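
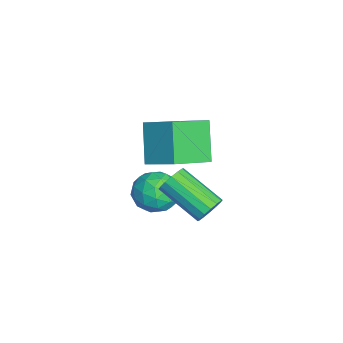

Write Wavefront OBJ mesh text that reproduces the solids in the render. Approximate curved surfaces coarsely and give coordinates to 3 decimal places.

v 0.043 -2.236 0.342
v 0.618 -1.797 0.952
v 1.242 -2.563 -0.552
v 1.817 -2.124 0.058
v 1.403 -2.939 0.301
v 0.661 -2.737 0.854
v 1.199 -1.623 -0.454
v 0.457 -1.421 0.099
v 1.332 -1.418 0.461
v 1.458 -2.232 0.927
v 0.402 -2.128 -0.527
v 0.528 -2.942 -0.061
v 0.225 -1.988 0.726
v 1.635 -2.372 -0.326
v 1.391 -2.851 -0.183
v 1.729 -2.593 0.176
v 0.251 -2.541 0.668
v 0.589 -2.283 1.026
v 1.05 -2.954 0.643
v 1.271 -2.077 -0.626
v 1.609 -1.819 -0.268
v 0.131 -1.767 0.224
v 0.469 -1.509 0.583
v 0.81 -1.406 -0.243
v 0.983 -1.507 0.795
v 1.688 -1.699 0.27
v 1.324 -1.405 -0.031
v 0.889 -1.286 0.294
v 1.057 -1.985 1.07
v 1.762 -2.178 0.544
v 1.518 -2.657 0.687
v 1.083 -2.538 1.011
v 1.477 -1.763 0.78
v 0.098 -2.182 -0.144
v 0.803 -2.375 -0.67
v 0.777 -1.822 -0.611
v 0.342 -1.703 -0.287
v 0.172 -2.661 0.13
v 0.877 -2.853 -0.395
v 0.971 -3.074 0.106
v 0.536 -2.955 0.431
v 0.383 -2.597 -0.38
v 1.475 -2.607 4.533
v 2.264 -1.626 5.189
v 0.473 -1.286 3.759
v 1.262 -0.304 4.416
v 2.558 -2.576 3.184
v 3.347 -1.594 3.841
v 1.556 -1.254 2.411
v 2.345 -0.273 3.067
v 2.696 -0.318 0.676
v 3.018 -0.765 0.392
v 1.966 -2.089 1.28
v 1.644 -1.642 1.564
v 3.178 -0.709 0.664
v 2.125 -2.032 1.553
v 3.208 -0.547 0.94
v 2.156 -1.871 1.829
v 3.101 -0.325 1.145
v 2.049 -1.648 2.034
v 2.885 -0.1 1.224
v 1.833 -1.424 2.113
v 2.619 0.066 1.157
v 1.567 -1.258 2.045
v 2.374 0.129 0.96
v 1.322 -1.195 1.848
v 2.215 0.072 0.687
v 1.162 -1.251 1.576
v 2.184 -0.089 0.411
v 1.132 -1.413 1.3
v 2.291 -0.312 0.206
v 1.239 -1.635 1.095
v 2.507 -0.536 0.127
v 1.455 -1.86 1.016
v 2.773 -0.702 0.195
v 1.721 -2.026 1.083
f 1 38 17
f 38 12 41
f 17 41 6
f 38 41 17
f 1 17 13
f 17 6 18
f 13 18 2
f 17 18 13
f 1 13 22
f 13 2 23
f 22 23 8
f 13 23 22
f 1 22 34
f 22 8 37
f 34 37 11
f 22 37 34
f 1 34 38
f 34 11 42
f 38 42 12
f 34 42 38
f 2 18 29
f 18 6 32
f 29 32 10
f 18 32 29
f 6 41 19
f 41 12 40
f 19 40 5
f 41 40 19
f 12 42 39
f 42 11 35
f 39 35 3
f 42 35 39
f 11 37 36
f 37 8 24
f 36 24 7
f 37 24 36
f 8 23 28
f 23 2 25
f 28 25 9
f 23 25 28
f 4 30 16
f 30 10 31
f 16 31 5
f 30 31 16
f 4 16 14
f 16 5 15
f 14 15 3
f 16 15 14
f 4 14 21
f 14 3 20
f 21 20 7
f 14 20 21
f 4 21 26
f 21 7 27
f 26 27 9
f 21 27 26
f 4 26 30
f 26 9 33
f 30 33 10
f 26 33 30
f 5 31 19
f 31 10 32
f 19 32 6
f 31 32 19
f 3 15 39
f 15 5 40
f 39 40 12
f 15 40 39
f 7 20 36
f 20 3 35
f 36 35 11
f 20 35 36
f 9 27 28
f 27 7 24
f 28 24 8
f 27 24 28
f 10 33 29
f 33 9 25
f 29 25 2
f 33 25 29
f 44 46 43
f 47 44 43
f 43 46 45
f 45 47 43
f 44 50 46
f 48 44 47
f 48 50 44
f 46 50 45
f 49 47 45
f 45 50 49
f 49 48 47
f 50 48 49
f 52 51 55
f 52 55 53
f 53 55 56
f 53 56 54
f 55 51 57
f 55 57 56
f 56 57 58
f 56 58 54
f 57 51 59
f 57 59 58
f 58 59 60
f 58 60 54
f 59 51 61
f 59 61 60
f 60 61 62
f 60 62 54
f 61 51 63
f 61 63 62
f 62 63 64
f 62 64 54
f 63 51 65
f 63 65 64
f 64 65 66
f 64 66 54
f 65 51 67
f 65 67 66
f 66 67 68
f 66 68 54
f 67 51 69
f 67 69 68
f 68 69 70
f 68 70 54
f 69 51 71
f 69 71 70
f 70 71 72
f 70 72 54
f 71 51 73
f 71 73 72
f 72 73 74
f 72 74 54
f 73 51 75
f 73 75 74
f 74 75 76
f 74 76 54
f 75 51 52
f 75 52 76
f 76 52 53
f 76 53 54



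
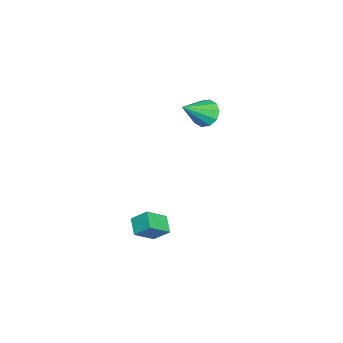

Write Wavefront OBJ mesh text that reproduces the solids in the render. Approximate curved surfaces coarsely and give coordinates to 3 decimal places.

v 2.082 0.779 -0.842
v 1.287 0.508 -0.444
v 2.152 1.515 -0.199
v 1.357 1.244 0.198
v 2.743 0.016 -0.038
v 1.948 -0.255 0.359
v 2.813 0.752 0.604
v 2.018 0.481 1.002
v -4.1 2.279 3.138
v -3.576 2.87 3.148
v -3.04 1.321 4.282
v -3.896 2.946 3.508
v -4.295 2.767 3.727
v -4.618 2.402 3.721
v -4.744 1.989 3.492
v -4.623 1.687 3.127
v -4.303 1.611 2.767
v -3.904 1.79 2.548
v -3.581 2.156 2.555
v -3.455 2.568 2.784
f 2 4 1
f 5 2 1
f 1 4 3
f 3 5 1
f 2 8 4
f 6 2 5
f 6 8 2
f 4 8 3
f 7 5 3
f 3 8 7
f 7 6 5
f 8 6 7
f 10 9 12
f 10 12 11
f 12 9 13
f 12 13 11
f 13 9 14
f 13 14 11
f 14 9 15
f 14 15 11
f 15 9 16
f 15 16 11
f 16 9 17
f 16 17 11
f 17 9 18
f 17 18 11
f 18 9 19
f 18 19 11
f 19 9 20
f 19 20 11
f 20 9 10
f 20 10 11



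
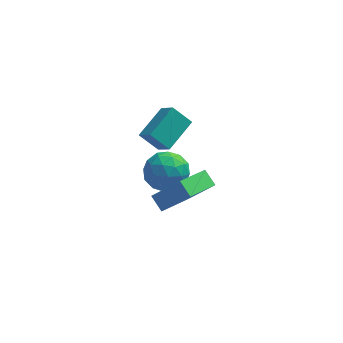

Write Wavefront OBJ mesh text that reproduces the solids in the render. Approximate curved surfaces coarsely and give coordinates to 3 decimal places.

v -2.414 2.314 -3.213
v -1.871 1.556 -2.395
v -3.323 2.589 -2.354
v -2.78 1.831 -1.537
v -1.36 3.769 -2.563
v -0.817 3.011 -1.746
v -2.269 4.044 -1.705
v -1.726 3.286 -0.887
v -2.211 -3.54 -1.675
v -0.948 -3.683 -0.387
v -2.664 -2.939 -1.164
v -1.401 -3.081 0.124
v -1.079 -1.899 -2.604
v 0.184 -2.041 -1.316
v -1.532 -1.297 -2.093
v -0.269 -1.44 -0.805
v -2.431 1.616 -4.596
v -1.753 2.18 -3.815
v -2.287 0.02 -3.565
v -1.609 0.584 -2.784
v -2.751 0.856 -2.878
v -2.84 1.842 -3.515
v -1.2 0.358 -3.865
v -1.289 1.344 -4.502
v -0.992 1.403 -3.364
v -1.951 1.711 -2.754
v -2.089 0.489 -4.626
v -3.048 0.797 -4.016
v -2.105 2.038 -4.296
v -1.935 0.162 -3.084
v -2.607 0.321 -3.139
v -2.208 0.653 -2.68
v -2.744 1.839 -4.119
v -2.345 2.171 -3.661
v -2.932 1.393 -3.11
v -1.695 0.029 -3.719
v -1.296 0.361 -3.261
v -1.832 1.547 -4.7
v -1.433 1.879 -4.241
v -1.108 0.807 -4.27
v -1.259 1.913 -3.572
v -1.174 0.975 -2.966
v -0.934 0.842 -3.601
v -0.986 1.422 -3.976
v -1.823 2.094 -3.213
v -1.738 1.156 -2.607
v -2.41 1.316 -2.662
v -2.462 1.895 -3.037
v -1.376 1.637 -2.948
v -2.302 1.044 -4.773
v -2.217 0.106 -4.167
v -1.578 0.305 -4.343
v -1.63 0.884 -4.718
v -2.866 1.225 -4.414
v -2.781 0.287 -3.808
v -3.054 0.778 -3.404
v -3.106 1.358 -3.779
v -2.664 0.563 -4.432
f 2 4 1
f 5 2 1
f 1 4 3
f 3 5 1
f 2 8 4
f 6 2 5
f 6 8 2
f 4 8 3
f 7 5 3
f 3 8 7
f 7 6 5
f 8 6 7
f 10 12 9
f 13 10 9
f 9 12 11
f 11 13 9
f 10 16 12
f 14 10 13
f 14 16 10
f 12 16 11
f 15 13 11
f 11 16 15
f 15 14 13
f 16 14 15
f 17 54 33
f 54 28 57
f 33 57 22
f 54 57 33
f 17 33 29
f 33 22 34
f 29 34 18
f 33 34 29
f 17 29 38
f 29 18 39
f 38 39 24
f 29 39 38
f 17 38 50
f 38 24 53
f 50 53 27
f 38 53 50
f 17 50 54
f 50 27 58
f 54 58 28
f 50 58 54
f 18 34 45
f 34 22 48
f 45 48 26
f 34 48 45
f 22 57 35
f 57 28 56
f 35 56 21
f 57 56 35
f 28 58 55
f 58 27 51
f 55 51 19
f 58 51 55
f 27 53 52
f 53 24 40
f 52 40 23
f 53 40 52
f 24 39 44
f 39 18 41
f 44 41 25
f 39 41 44
f 20 46 32
f 46 26 47
f 32 47 21
f 46 47 32
f 20 32 30
f 32 21 31
f 30 31 19
f 32 31 30
f 20 30 37
f 30 19 36
f 37 36 23
f 30 36 37
f 20 37 42
f 37 23 43
f 42 43 25
f 37 43 42
f 20 42 46
f 42 25 49
f 46 49 26
f 42 49 46
f 21 47 35
f 47 26 48
f 35 48 22
f 47 48 35
f 19 31 55
f 31 21 56
f 55 56 28
f 31 56 55
f 23 36 52
f 36 19 51
f 52 51 27
f 36 51 52
f 25 43 44
f 43 23 40
f 44 40 24
f 43 40 44
f 26 49 45
f 49 25 41
f 45 41 18
f 49 41 45



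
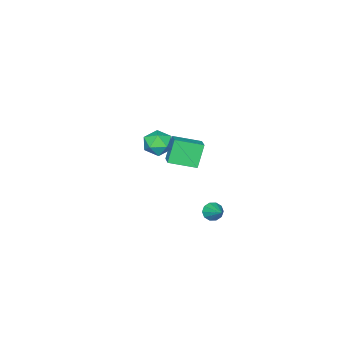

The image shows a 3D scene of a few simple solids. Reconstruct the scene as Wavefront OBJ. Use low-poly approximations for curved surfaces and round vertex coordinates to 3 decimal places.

v 2.826 1.868 3.418
v 3.727 1.699 3.228
v 2.853 0.801 4.492
v 3.754 0.632 4.302
v 3.503 1.44 4.703
v 3.487 2.099 4.039
v 3.093 0.401 3.681
v 3.077 1.06 3.017
v 3.892 0.793 3.391
v 4.145 1.435 4.023
v 2.435 1.065 3.697
v 2.688 1.707 4.329
v -1.09 -2.189 -1.312
v -1.843 -2.327 0.217
v -2.255 -0.909 -1.771
v -3.008 -1.047 -0.242
v -0.292 -1.293 -0.838
v -1.045 -1.431 0.691
v -1.457 -0.013 -1.297
v -2.21 -0.151 0.232
v -1.181 1.435 -4.288
v -0.758 1.559 -4.779
v -0.599 2.605 -3.492
v -1.097 1.774 -4.848
v -1.468 1.861 -4.703
v -1.73 1.784 -4.399
v -1.782 1.575 -4.053
v -1.604 1.312 -3.797
v -1.265 1.096 -3.728
v -0.894 1.01 -3.873
v -0.632 1.086 -4.177
v -0.58 1.296 -4.523
f 1 12 6
f 1 6 2
f 1 2 8
f 1 8 11
f 1 11 12
f 2 6 10
f 6 12 5
f 12 11 3
f 11 8 7
f 8 2 9
f 4 10 5
f 4 5 3
f 4 3 7
f 4 7 9
f 4 9 10
f 5 10 6
f 3 5 12
f 7 3 11
f 9 7 8
f 10 9 2
f 14 16 13
f 17 14 13
f 13 16 15
f 15 17 13
f 14 20 16
f 18 14 17
f 18 20 14
f 16 20 15
f 19 17 15
f 15 20 19
f 19 18 17
f 20 18 19
f 22 21 24
f 22 24 23
f 24 21 25
f 24 25 23
f 25 21 26
f 25 26 23
f 26 21 27
f 26 27 23
f 27 21 28
f 27 28 23
f 28 21 29
f 28 29 23
f 29 21 30
f 29 30 23
f 30 21 31
f 30 31 23
f 31 21 32
f 31 32 23
f 32 21 22
f 32 22 23



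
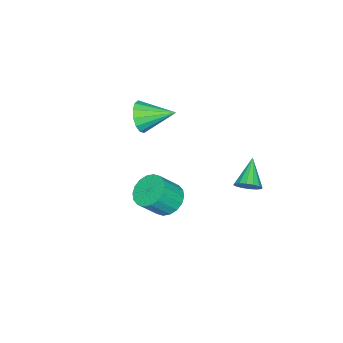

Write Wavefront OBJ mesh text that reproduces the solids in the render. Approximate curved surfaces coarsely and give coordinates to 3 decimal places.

v -1.228 3.297 0.693
v -0.783 3.04 1.183
v -2.552 2.863 1.667
v -0.832 3.393 1.274
v -0.987 3.72 1.209
v -1.206 3.934 1.006
v -1.432 3.977 0.719
v -1.603 3.837 0.425
v -1.673 3.553 0.203
v -1.625 3.201 0.112
v -1.47 2.874 0.176
v -1.25 2.66 0.379
v -1.025 2.617 0.666
v -0.854 2.756 0.961
v -3.087 -3.704 1.657
v -2.597 -3.885 2.498
v -3.593 -1.976 2.323
v -2.252 -3.664 2.188
v -2.132 -3.455 1.737
v -2.267 -3.312 1.263
v -2.622 -3.274 0.896
v -3.101 -3.352 0.732
v -3.577 -3.523 0.816
v -3.921 -3.744 1.125
v -4.041 -3.953 1.577
v -3.906 -4.096 2.05
v -3.551 -4.134 2.418
v -3.072 -4.056 2.582
v 2.072 0.73 1.238
v 2.872 0.911 0.759
v 3.688 0.331 1.903
v 2.888 0.15 2.382
v 2.813 1.266 0.982
v 3.629 0.686 2.126
v 2.607 1.515 1.254
v 3.423 0.935 2.398
v 2.295 1.608 1.524
v 3.111 1.028 2.668
v 1.939 1.527 1.737
v 2.755 0.947 2.881
v 1.609 1.289 1.851
v 2.425 0.709 2.995
v 1.371 0.939 1.844
v 2.187 0.359 2.988
v 1.272 0.549 1.717
v 2.088 -0.031 2.861
v 1.331 0.194 1.494
v 2.147 -0.386 2.638
v 1.537 -0.055 1.222
v 2.353 -0.635 2.366
v 1.849 -0.148 0.952
v 2.665 -0.728 2.096
v 2.205 -0.067 0.739
v 3.021 -0.647 1.883
v 2.535 0.171 0.625
v 3.351 -0.409 1.769
v 2.773 0.521 0.632
v 3.589 -0.059 1.776
f 2 1 4
f 2 4 3
f 4 1 5
f 4 5 3
f 5 1 6
f 5 6 3
f 6 1 7
f 6 7 3
f 7 1 8
f 7 8 3
f 8 1 9
f 8 9 3
f 9 1 10
f 9 10 3
f 10 1 11
f 10 11 3
f 11 1 12
f 11 12 3
f 12 1 13
f 12 13 3
f 13 1 14
f 13 14 3
f 14 1 2
f 14 2 3
f 16 15 18
f 16 18 17
f 18 15 19
f 18 19 17
f 19 15 20
f 19 20 17
f 20 15 21
f 20 21 17
f 21 15 22
f 21 22 17
f 22 15 23
f 22 23 17
f 23 15 24
f 23 24 17
f 24 15 25
f 24 25 17
f 25 15 26
f 25 26 17
f 26 15 27
f 26 27 17
f 27 15 28
f 27 28 17
f 28 15 16
f 28 16 17
f 30 29 33
f 30 33 31
f 31 33 34
f 31 34 32
f 33 29 35
f 33 35 34
f 34 35 36
f 34 36 32
f 35 29 37
f 35 37 36
f 36 37 38
f 36 38 32
f 37 29 39
f 37 39 38
f 38 39 40
f 38 40 32
f 39 29 41
f 39 41 40
f 40 41 42
f 40 42 32
f 41 29 43
f 41 43 42
f 42 43 44
f 42 44 32
f 43 29 45
f 43 45 44
f 44 45 46
f 44 46 32
f 45 29 47
f 45 47 46
f 46 47 48
f 46 48 32
f 47 29 49
f 47 49 48
f 48 49 50
f 48 50 32
f 49 29 51
f 49 51 50
f 50 51 52
f 50 52 32
f 51 29 53
f 51 53 52
f 52 53 54
f 52 54 32
f 53 29 55
f 53 55 54
f 54 55 56
f 54 56 32
f 55 29 57
f 55 57 56
f 56 57 58
f 56 58 32
f 57 29 30
f 57 30 58
f 58 30 31
f 58 31 32



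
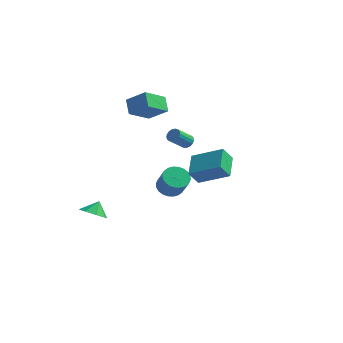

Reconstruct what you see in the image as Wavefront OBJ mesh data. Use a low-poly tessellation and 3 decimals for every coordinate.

v 4.855 -3.475 3.817
v 4.386 -2.044 4.441
v 2.999 -3.694 2.926
v 2.531 -2.263 3.55
v 5.229 -2.957 2.91
v 4.761 -1.526 3.534
v 3.374 -3.176 2.019
v 2.905 -1.745 2.643
v -3.811 -2.41 -2.825
v -3.075 -2.031 -3.227
v -3.689 -1.81 -2.035
v -3.673 -1.696 -3.389
v -4.352 -1.78 -3.22
v -4.714 -2.233 -2.821
v -4.547 -2.789 -2.423
v -3.949 -3.124 -2.261
v -3.27 -3.041 -2.43
v -2.908 -2.588 -2.83
v -4.259 3.022 4.222
v -2.97 3.047 5.135
v -3.62 4.468 3.281
v -2.331 4.493 4.195
v -3.709 2.287 3.465
v -2.42 2.312 4.379
v -3.07 3.733 2.525
v -1.781 3.758 3.438
v -1.742 3.922 -3.264
v -1.112 4.562 -3.318
v -0.367 3.938 -2.009
v -0.998 3.298 -1.956
v -1.349 4.716 -3.11
v -0.604 4.093 -1.801
v -1.646 4.75 -2.925
v -0.901 4.126 -1.616
v -1.957 4.657 -2.792
v -1.212 4.034 -1.483
v -2.236 4.453 -2.731
v -1.491 3.829 -1.422
v -2.44 4.167 -2.751
v -1.695 3.544 -1.442
v -2.537 3.844 -2.849
v -1.792 3.221 -1.54
v -2.514 3.534 -3.01
v -1.769 2.91 -1.701
v -2.373 3.282 -3.211
v -1.628 2.658 -1.902
v -2.136 3.127 -3.419
v -1.391 2.504 -2.11
v -1.839 3.094 -3.604
v -1.094 2.47 -2.295
v -1.528 3.186 -3.737
v -0.783 2.563 -2.428
v -1.249 3.391 -3.798
v -0.504 2.767 -2.489
v -1.045 3.676 -3.778
v -0.3 3.053 -2.469
v -0.948 3.999 -3.68
v -0.203 3.376 -2.371
v -0.971 4.31 -3.519
v -0.226 3.686 -2.21
v 1.136 0.168 3.212
v 1.306 0.448 3.59
v 0.834 -0.449 4.466
v 0.664 -0.728 4.088
v 1.084 0.53 3.553
v 0.612 -0.367 4.43
v 0.874 0.528 3.439
v 0.401 -0.368 4.315
v 0.724 0.445 3.272
v 0.251 -0.452 4.149
v 0.668 0.298 3.092
v 0.196 -0.599 3.968
v 0.72 0.121 2.939
v 0.247 -0.776 3.815
v 0.867 -0.045 2.848
v 0.394 -0.942 3.725
v 1.076 -0.162 2.841
v 0.603 -1.059 3.718
v 1.298 -0.203 2.919
v 0.826 -1.1 3.795
v 1.484 -0.159 3.064
v 1.011 -1.056 3.94
v 1.59 -0.041 3.242
v 1.117 -0.937 4.119
v 1.592 0.126 3.414
v 1.119 -0.771 4.29
v 1.489 0.303 3.539
v 1.017 -0.594 4.416
f 2 4 1
f 5 2 1
f 1 4 3
f 3 5 1
f 2 8 4
f 6 2 5
f 6 8 2
f 4 8 3
f 7 5 3
f 3 8 7
f 7 6 5
f 8 6 7
f 10 9 12
f 10 12 11
f 12 9 13
f 12 13 11
f 13 9 14
f 13 14 11
f 14 9 15
f 14 15 11
f 15 9 16
f 15 16 11
f 16 9 17
f 16 17 11
f 17 9 18
f 17 18 11
f 18 9 10
f 18 10 11
f 20 22 19
f 23 20 19
f 19 22 21
f 21 23 19
f 20 26 22
f 24 20 23
f 24 26 20
f 22 26 21
f 25 23 21
f 21 26 25
f 25 24 23
f 26 24 25
f 28 27 31
f 28 31 29
f 29 31 32
f 29 32 30
f 31 27 33
f 31 33 32
f 32 33 34
f 32 34 30
f 33 27 35
f 33 35 34
f 34 35 36
f 34 36 30
f 35 27 37
f 35 37 36
f 36 37 38
f 36 38 30
f 37 27 39
f 37 39 38
f 38 39 40
f 38 40 30
f 39 27 41
f 39 41 40
f 40 41 42
f 40 42 30
f 41 27 43
f 41 43 42
f 42 43 44
f 42 44 30
f 43 27 45
f 43 45 44
f 44 45 46
f 44 46 30
f 45 27 47
f 45 47 46
f 46 47 48
f 46 48 30
f 47 27 49
f 47 49 48
f 48 49 50
f 48 50 30
f 49 27 51
f 49 51 50
f 50 51 52
f 50 52 30
f 51 27 53
f 51 53 52
f 52 53 54
f 52 54 30
f 53 27 55
f 53 55 54
f 54 55 56
f 54 56 30
f 55 27 57
f 55 57 56
f 56 57 58
f 56 58 30
f 57 27 59
f 57 59 58
f 58 59 60
f 58 60 30
f 59 27 28
f 59 28 60
f 60 28 29
f 60 29 30
f 62 61 65
f 62 65 63
f 63 65 66
f 63 66 64
f 65 61 67
f 65 67 66
f 66 67 68
f 66 68 64
f 67 61 69
f 67 69 68
f 68 69 70
f 68 70 64
f 69 61 71
f 69 71 70
f 70 71 72
f 70 72 64
f 71 61 73
f 71 73 72
f 72 73 74
f 72 74 64
f 73 61 75
f 73 75 74
f 74 75 76
f 74 76 64
f 75 61 77
f 75 77 76
f 76 77 78
f 76 78 64
f 77 61 79
f 77 79 78
f 78 79 80
f 78 80 64
f 79 61 81
f 79 81 80
f 80 81 82
f 80 82 64
f 81 61 83
f 81 83 82
f 82 83 84
f 82 84 64
f 83 61 85
f 83 85 84
f 84 85 86
f 84 86 64
f 85 61 87
f 85 87 86
f 86 87 88
f 86 88 64
f 87 61 62
f 87 62 88
f 88 62 63
f 88 63 64



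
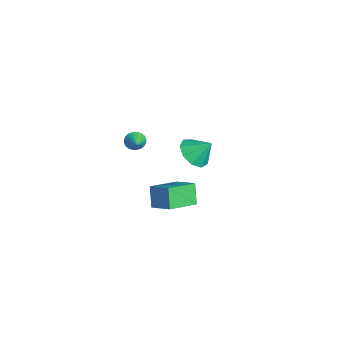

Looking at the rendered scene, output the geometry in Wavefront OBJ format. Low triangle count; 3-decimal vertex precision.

v -0.483 -0.417 0.821
v -0.23 -0.152 0.359
v 0.503 -0.523 1.299
v -0.276 0.028 0.494
v -0.353 0.141 0.679
v -0.45 0.169 0.886
v -0.553 0.108 1.083
v -0.644 -0.033 1.24
v -0.711 -0.233 1.334
v -0.743 -0.46 1.349
v -0.735 -0.681 1.284
v -0.689 -0.862 1.149
v -0.612 -0.974 0.964
v -0.515 -1.002 0.757
v -0.413 -0.941 0.56
v -0.321 -0.8 0.403
v -0.255 -0.6 0.309
v -0.222 -0.373 0.294
v 3.351 -0.39 -1.39
v 2.656 -0.316 -0.294
v 2.544 1.202 -2.01
v 1.85 1.277 -0.914
v 4.35 0.343 -0.806
v 3.656 0.418 0.29
v 3.544 1.936 -1.426
v 2.849 2.01 -0.33
v -3.503 3.501 -3.436
v -2.593 3.685 -3.968
v -3.077 4.379 -2.404
v -3.104 4.17 -4.17
v -3.801 4.341 -4.028
v -4.359 4.119 -3.609
v -4.516 3.608 -3.109
v -4.199 3.047 -2.762
v -3.557 2.698 -2.73
v -2.889 2.725 -3.029
v -2.509 3.115 -3.518
f 2 1 4
f 2 4 3
f 4 1 5
f 4 5 3
f 5 1 6
f 5 6 3
f 6 1 7
f 6 7 3
f 7 1 8
f 7 8 3
f 8 1 9
f 8 9 3
f 9 1 10
f 9 10 3
f 10 1 11
f 10 11 3
f 11 1 12
f 11 12 3
f 12 1 13
f 12 13 3
f 13 1 14
f 13 14 3
f 14 1 15
f 14 15 3
f 15 1 16
f 15 16 3
f 16 1 17
f 16 17 3
f 17 1 18
f 17 18 3
f 18 1 2
f 18 2 3
f 20 22 19
f 23 20 19
f 19 22 21
f 21 23 19
f 20 26 22
f 24 20 23
f 24 26 20
f 22 26 21
f 25 23 21
f 21 26 25
f 25 24 23
f 26 24 25
f 28 27 30
f 28 30 29
f 30 27 31
f 30 31 29
f 31 27 32
f 31 32 29
f 32 27 33
f 32 33 29
f 33 27 34
f 33 34 29
f 34 27 35
f 34 35 29
f 35 27 36
f 35 36 29
f 36 27 37
f 36 37 29
f 37 27 28
f 37 28 29



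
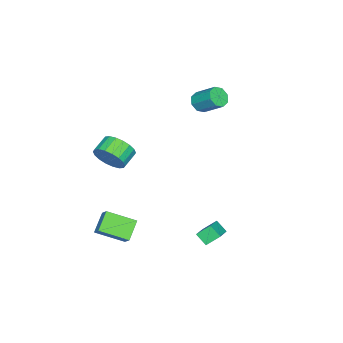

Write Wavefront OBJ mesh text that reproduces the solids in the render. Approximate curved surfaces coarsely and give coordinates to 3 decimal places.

v -4.017 -0.499 3.368
v -3.725 -0.956 3.9
v -3.451 0.342 4.864
v -3.743 0.799 4.332
v -3.323 -0.764 3.527
v -3.048 0.534 4.491
v -3.327 -0.416 3.06
v -3.053 0.882 4.024
v -3.736 -0.117 2.774
v -3.462 1.181 3.738
v -4.309 -0.042 2.836
v -4.035 1.256 3.8
v -4.712 -0.234 3.209
v -4.437 1.064 4.173
v -4.707 -0.582 3.676
v -4.433 0.716 4.64
v -4.298 -0.881 3.962
v -4.024 0.417 4.926
v 1.89 -2.274 -3.897
v 2.548 -3.91 -3.089
v 2.372 -1.769 -3.268
v 3.03 -3.405 -2.459
v 3.05 -2.255 -4.801
v 3.708 -3.891 -3.992
v 3.532 -1.75 -4.171
v 4.19 -3.386 -3.363
v 2.95 -3.21 2.092
v 3.289 -3.68 2.991
v 2.249 -3.479 3.488
v 1.91 -3.01 2.588
v 3.409 -3.224 3.058
v 2.369 -3.023 3.555
v 3.438 -2.765 2.933
v 2.398 -2.564 3.43
v 3.37 -2.394 2.642
v 2.33 -2.194 3.139
v 3.219 -2.186 2.242
v 2.179 -1.985 2.738
v 3.015 -2.18 1.811
v 1.975 -1.979 2.308
v 2.798 -2.378 1.437
v 1.758 -2.177 1.933
v 2.611 -2.741 1.192
v 1.571 -2.54 1.689
v 2.491 -3.197 1.125
v 1.451 -2.996 1.622
v 2.462 -3.656 1.25
v 1.422 -3.455 1.747
v 2.53 -4.026 1.541
v 1.49 -3.826 2.038
v 2.681 -4.235 1.942
v 1.641 -4.034 2.438
v 2.885 -4.241 2.372
v 1.845 -4.04 2.869
v 3.102 -4.043 2.747
v 2.062 -3.842 3.243
v 0.503 2.427 -3.337
v 2.054 2.66 -2.608
v 0.686 3.108 -3.944
v 2.237 3.341 -3.215
v 0.923 1.719 -4.005
v 2.474 1.952 -3.276
v 1.106 2.4 -4.612
v 2.657 2.633 -3.883
f 2 1 5
f 2 5 3
f 3 5 6
f 3 6 4
f 5 1 7
f 5 7 6
f 6 7 8
f 6 8 4
f 7 1 9
f 7 9 8
f 8 9 10
f 8 10 4
f 9 1 11
f 9 11 10
f 10 11 12
f 10 12 4
f 11 1 13
f 11 13 12
f 12 13 14
f 12 14 4
f 13 1 15
f 13 15 14
f 14 15 16
f 14 16 4
f 15 1 17
f 15 17 16
f 16 17 18
f 16 18 4
f 17 1 2
f 17 2 18
f 18 2 3
f 18 3 4
f 20 22 19
f 23 20 19
f 19 22 21
f 21 23 19
f 20 26 22
f 24 20 23
f 24 26 20
f 22 26 21
f 25 23 21
f 21 26 25
f 25 24 23
f 26 24 25
f 28 27 31
f 28 31 29
f 29 31 32
f 29 32 30
f 31 27 33
f 31 33 32
f 32 33 34
f 32 34 30
f 33 27 35
f 33 35 34
f 34 35 36
f 34 36 30
f 35 27 37
f 35 37 36
f 36 37 38
f 36 38 30
f 37 27 39
f 37 39 38
f 38 39 40
f 38 40 30
f 39 27 41
f 39 41 40
f 40 41 42
f 40 42 30
f 41 27 43
f 41 43 42
f 42 43 44
f 42 44 30
f 43 27 45
f 43 45 44
f 44 45 46
f 44 46 30
f 45 27 47
f 45 47 46
f 46 47 48
f 46 48 30
f 47 27 49
f 47 49 48
f 48 49 50
f 48 50 30
f 49 27 51
f 49 51 50
f 50 51 52
f 50 52 30
f 51 27 53
f 51 53 52
f 52 53 54
f 52 54 30
f 53 27 55
f 53 55 54
f 54 55 56
f 54 56 30
f 55 27 28
f 55 28 56
f 56 28 29
f 56 29 30
f 58 60 57
f 61 58 57
f 57 60 59
f 59 61 57
f 58 64 60
f 62 58 61
f 62 64 58
f 60 64 59
f 63 61 59
f 59 64 63
f 63 62 61
f 64 62 63



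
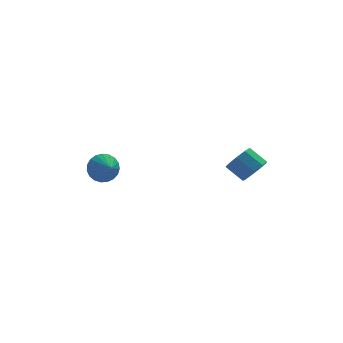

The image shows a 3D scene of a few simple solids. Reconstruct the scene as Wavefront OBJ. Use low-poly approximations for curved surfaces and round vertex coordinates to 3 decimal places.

v 4.056 -1.86 -0.077
v 4.692 -1.876 0.587
v 3.9 -1.175 1.361
v 3.264 -1.16 0.697
v 4.777 -1.372 0.219
v 3.986 -0.672 0.993
v 4.525 -1.097 -0.288
v 3.734 -0.397 0.486
v 4.053 -1.18 -0.696
v 3.262 -0.479 0.078
v 3.583 -1.58 -0.815
v 2.791 -0.88 -0.041
v 3.333 -2.112 -0.588
v 2.542 -1.411 0.186
v 3.422 -2.526 -0.123
v 2.631 -1.825 0.651
v 3.807 -2.628 0.364
v 3.016 -1.928 1.138
v 4.309 -2.372 0.645
v 3.517 -1.671 1.419
v -3.341 3.223 -1.762
v -2.523 3.219 -2.338
v -3.019 2.257 -1.298
v -2.391 3.425 -2.001
v -2.423 3.596 -1.623
v -2.614 3.702 -1.27
v -2.931 3.726 -1.001
v -3.318 3.663 -0.864
v -3.71 3.523 -0.882
v -4.037 3.332 -1.053
v -4.245 3.123 -1.346
v -4.296 2.93 -1.711
v -4.182 2.789 -2.085
v -3.922 2.722 -2.403
v -3.562 2.742 -2.611
v -3.164 2.846 -2.671
v -2.796 3.014 -2.575
f 2 1 5
f 2 5 3
f 3 5 6
f 3 6 4
f 5 1 7
f 5 7 6
f 6 7 8
f 6 8 4
f 7 1 9
f 7 9 8
f 8 9 10
f 8 10 4
f 9 1 11
f 9 11 10
f 10 11 12
f 10 12 4
f 11 1 13
f 11 13 12
f 12 13 14
f 12 14 4
f 13 1 15
f 13 15 14
f 14 15 16
f 14 16 4
f 15 1 17
f 15 17 16
f 16 17 18
f 16 18 4
f 17 1 19
f 17 19 18
f 18 19 20
f 18 20 4
f 19 1 2
f 19 2 20
f 20 2 3
f 20 3 4
f 22 21 24
f 22 24 23
f 24 21 25
f 24 25 23
f 25 21 26
f 25 26 23
f 26 21 27
f 26 27 23
f 27 21 28
f 27 28 23
f 28 21 29
f 28 29 23
f 29 21 30
f 29 30 23
f 30 21 31
f 30 31 23
f 31 21 32
f 31 32 23
f 32 21 33
f 32 33 23
f 33 21 34
f 33 34 23
f 34 21 35
f 34 35 23
f 35 21 36
f 35 36 23
f 36 21 37
f 36 37 23
f 37 21 22
f 37 22 23



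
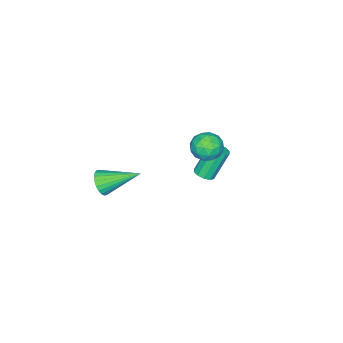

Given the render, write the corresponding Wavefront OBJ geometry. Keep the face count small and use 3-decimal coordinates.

v -0.467 1.144 1.456
v -0.12 0.761 0.715
v -1.6 0.219 1.405
v -1.253 -0.164 0.664
v -0.841 -0.27 1.462
v -0.141 0.301 1.493
v -1.579 0.679 0.627
v -0.879 1.25 0.658
v -0.807 0.473 0.202
v -0.352 -0.114 0.718
v -1.368 1.094 1.402
v -0.913 0.507 1.918
v -0.194 1.034 1.09
v -1.526 -0.054 1.03
v -1.284 -0.116 1.499
v -1.08 -0.341 1.063
v -0.207 0.764 1.548
v -0.003 0.538 1.112
v -0.427 -0.068 1.551
v -1.717 0.442 1.008
v -1.513 0.216 0.572
v -0.64 1.321 1.057
v -0.436 1.096 0.621
v -1.293 1.048 0.569
v -0.394 0.639 0.353
v -1.06 0.095 0.323
v -1.251 0.591 0.301
v -0.84 0.927 0.319
v -0.127 0.294 0.656
v -0.792 -0.249 0.626
v -0.55 -0.312 1.095
v -0.139 0.024 1.114
v -0.53 0.125 0.355
v -0.928 1.229 1.494
v -1.593 0.686 1.464
v -1.581 0.956 1.006
v -1.17 1.292 1.025
v -0.66 0.885 1.797
v -1.326 0.341 1.767
v -0.88 0.053 1.801
v -0.469 0.389 1.819
v -1.19 0.855 1.765
v 2.928 -3.17 -0.898
v 3.277 -3.352 -0.236
v 2.012 -1.45 0.058
v 3.482 -3.172 -0.363
v 3.602 -2.992 -0.572
v 3.62 -2.839 -0.829
v 3.532 -2.737 -1.098
v 3.353 -2.7 -1.336
v 3.108 -2.735 -1.507
v 2.837 -2.836 -1.586
v 2.579 -2.988 -1.56
v 2.374 -3.167 -1.433
v 2.253 -3.347 -1.225
v 2.236 -3.5 -0.967
v 2.323 -3.603 -0.698
v 2.503 -3.639 -0.46
v 2.747 -3.605 -0.289
v 3.019 -3.504 -0.21
v -3.416 -1.377 -4.134
v -2.883 -1.422 -3.862
v -3.71 -1.028 -2.175
v -4.244 -0.983 -2.446
v -2.929 -1.069 -3.967
v -3.756 -0.675 -2.279
v -3.161 -0.834 -4.135
v -3.988 -0.44 -2.448
v -3.491 -0.806 -4.303
v -4.318 -0.412 -2.616
v -3.792 -0.996 -4.406
v -4.619 -0.603 -2.719
v -3.95 -1.332 -4.405
v -4.777 -0.938 -2.718
v -3.904 -1.685 -4.301
v -4.731 -1.291 -2.613
v -3.672 -1.92 -4.132
v -4.499 -1.526 -2.445
v -3.342 -1.948 -3.964
v -4.169 -1.554 -2.277
v -3.041 -1.757 -3.861
v -3.868 -1.364 -2.174
f 1 38 17
f 38 12 41
f 17 41 6
f 38 41 17
f 1 17 13
f 17 6 18
f 13 18 2
f 17 18 13
f 1 13 22
f 13 2 23
f 22 23 8
f 13 23 22
f 1 22 34
f 22 8 37
f 34 37 11
f 22 37 34
f 1 34 38
f 34 11 42
f 38 42 12
f 34 42 38
f 2 18 29
f 18 6 32
f 29 32 10
f 18 32 29
f 6 41 19
f 41 12 40
f 19 40 5
f 41 40 19
f 12 42 39
f 42 11 35
f 39 35 3
f 42 35 39
f 11 37 36
f 37 8 24
f 36 24 7
f 37 24 36
f 8 23 28
f 23 2 25
f 28 25 9
f 23 25 28
f 4 30 16
f 30 10 31
f 16 31 5
f 30 31 16
f 4 16 14
f 16 5 15
f 14 15 3
f 16 15 14
f 4 14 21
f 14 3 20
f 21 20 7
f 14 20 21
f 4 21 26
f 21 7 27
f 26 27 9
f 21 27 26
f 4 26 30
f 26 9 33
f 30 33 10
f 26 33 30
f 5 31 19
f 31 10 32
f 19 32 6
f 31 32 19
f 3 15 39
f 15 5 40
f 39 40 12
f 15 40 39
f 7 20 36
f 20 3 35
f 36 35 11
f 20 35 36
f 9 27 28
f 27 7 24
f 28 24 8
f 27 24 28
f 10 33 29
f 33 9 25
f 29 25 2
f 33 25 29
f 44 43 46
f 44 46 45
f 46 43 47
f 46 47 45
f 47 43 48
f 47 48 45
f 48 43 49
f 48 49 45
f 49 43 50
f 49 50 45
f 50 43 51
f 50 51 45
f 51 43 52
f 51 52 45
f 52 43 53
f 52 53 45
f 53 43 54
f 53 54 45
f 54 43 55
f 54 55 45
f 55 43 56
f 55 56 45
f 56 43 57
f 56 57 45
f 57 43 58
f 57 58 45
f 58 43 59
f 58 59 45
f 59 43 60
f 59 60 45
f 60 43 44
f 60 44 45
f 62 61 65
f 62 65 63
f 63 65 66
f 63 66 64
f 65 61 67
f 65 67 66
f 66 67 68
f 66 68 64
f 67 61 69
f 67 69 68
f 68 69 70
f 68 70 64
f 69 61 71
f 69 71 70
f 70 71 72
f 70 72 64
f 71 61 73
f 71 73 72
f 72 73 74
f 72 74 64
f 73 61 75
f 73 75 74
f 74 75 76
f 74 76 64
f 75 61 77
f 75 77 76
f 76 77 78
f 76 78 64
f 77 61 79
f 77 79 78
f 78 79 80
f 78 80 64
f 79 61 81
f 79 81 80
f 80 81 82
f 80 82 64
f 81 61 62
f 81 62 82
f 82 62 63
f 82 63 64



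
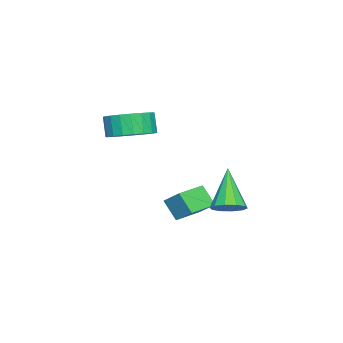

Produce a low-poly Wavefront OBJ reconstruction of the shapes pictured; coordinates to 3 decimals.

v 0.197 -1.819 0.258
v 0.79 -1.013 0.667
v 0.455 -1.276 1.67
v -0.137 -2.081 1.262
v 0.397 -0.81 0.589
v 0.062 -1.073 1.592
v -0.031 -0.781 0.454
v -0.366 -1.044 1.457
v -0.419 -0.932 0.285
v -0.753 -1.195 1.288
v -0.7 -1.236 0.111
v -1.035 -1.499 1.115
v -0.826 -1.641 -0.037
v -1.161 -1.903 0.967
v -0.775 -2.076 -0.134
v -1.11 -2.339 0.87
v -0.556 -2.467 -0.163
v -0.891 -2.73 0.84
v -0.207 -2.746 -0.12
v -0.542 -3.009 0.884
v 0.212 -2.864 -0.011
v -0.123 -3.127 0.993
v 0.629 -2.802 0.145
v 0.294 -3.065 1.148
v 0.971 -2.57 0.32
v 0.636 -2.833 1.323
v 1.179 -2.207 0.484
v 0.844 -2.47 1.488
v 1.218 -1.778 0.61
v 0.883 -2.041 1.613
v 1.08 -1.355 0.674
v 0.745 -1.618 1.678
v 1.645 3.011 -2.591
v 2.261 3.07 -2.151
v 0.475 2.529 -0.889
v 2.057 3.492 -2.172
v 1.695 3.731 -2.353
v 1.314 3.694 -2.625
v 1.059 3.396 -2.884
v 1.028 2.951 -3.031
v 1.232 2.529 -3.01
v 1.594 2.291 -2.829
v 1.975 2.327 -2.557
v 2.23 2.625 -2.298
v -0.192 1.042 -3.898
v -0.442 0.391 -2.997
v 0.18 1.881 -3.189
v -0.07 1.23 -2.287
v 1.07 0.51 -3.933
v 0.82 -0.141 -3.031
v 1.442 1.349 -3.223
v 1.192 0.698 -2.322
f 2 1 5
f 2 5 3
f 3 5 6
f 3 6 4
f 5 1 7
f 5 7 6
f 6 7 8
f 6 8 4
f 7 1 9
f 7 9 8
f 8 9 10
f 8 10 4
f 9 1 11
f 9 11 10
f 10 11 12
f 10 12 4
f 11 1 13
f 11 13 12
f 12 13 14
f 12 14 4
f 13 1 15
f 13 15 14
f 14 15 16
f 14 16 4
f 15 1 17
f 15 17 16
f 16 17 18
f 16 18 4
f 17 1 19
f 17 19 18
f 18 19 20
f 18 20 4
f 19 1 21
f 19 21 20
f 20 21 22
f 20 22 4
f 21 1 23
f 21 23 22
f 22 23 24
f 22 24 4
f 23 1 25
f 23 25 24
f 24 25 26
f 24 26 4
f 25 1 27
f 25 27 26
f 26 27 28
f 26 28 4
f 27 1 29
f 27 29 28
f 28 29 30
f 28 30 4
f 29 1 31
f 29 31 30
f 30 31 32
f 30 32 4
f 31 1 2
f 31 2 32
f 32 2 3
f 32 3 4
f 34 33 36
f 34 36 35
f 36 33 37
f 36 37 35
f 37 33 38
f 37 38 35
f 38 33 39
f 38 39 35
f 39 33 40
f 39 40 35
f 40 33 41
f 40 41 35
f 41 33 42
f 41 42 35
f 42 33 43
f 42 43 35
f 43 33 44
f 43 44 35
f 44 33 34
f 44 34 35
f 46 48 45
f 49 46 45
f 45 48 47
f 47 49 45
f 46 52 48
f 50 46 49
f 50 52 46
f 48 52 47
f 51 49 47
f 47 52 51
f 51 50 49
f 52 50 51



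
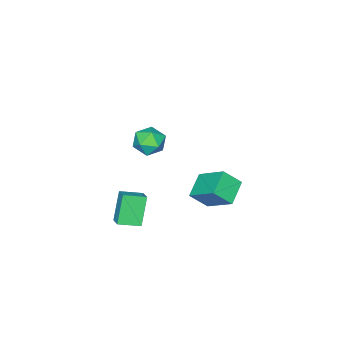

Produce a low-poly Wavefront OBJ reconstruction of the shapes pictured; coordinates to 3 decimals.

v -1.87 1.516 -4.253
v -1.233 0.891 -3.378
v -1.869 3.03 -3.172
v -1.232 2.404 -2.297
v -0.648 1.936 -4.843
v -0.011 1.31 -3.968
v -0.647 3.449 -3.762
v -0.01 2.824 -2.887
v 2.963 -0.489 -2.675
v 3.379 0.143 -2.31
v 2.102 0.247 -2.967
v 2.518 0.879 -2.603
v 3.742 -0.159 -4.137
v 4.158 0.473 -3.773
v 2.881 0.577 -4.43
v 3.297 1.209 -4.065
v 2.488 2.034 2.501
v 3.285 2.303 2.365
v 2.835 0.777 2.055
v 3.632 1.046 1.919
v 3.338 0.971 2.715
v 3.124 1.748 2.99
v 2.996 1.332 1.43
v 2.782 2.109 1.705
v 3.599 1.869 1.702
v 3.81 1.645 2.497
v 2.31 1.435 1.923
v 2.521 1.211 2.718
f 2 4 1
f 5 2 1
f 1 4 3
f 3 5 1
f 2 8 4
f 6 2 5
f 6 8 2
f 4 8 3
f 7 5 3
f 3 8 7
f 7 6 5
f 8 6 7
f 10 12 9
f 13 10 9
f 9 12 11
f 11 13 9
f 10 16 12
f 14 10 13
f 14 16 10
f 12 16 11
f 15 13 11
f 11 16 15
f 15 14 13
f 16 14 15
f 17 28 22
f 17 22 18
f 17 18 24
f 17 24 27
f 17 27 28
f 18 22 26
f 22 28 21
f 28 27 19
f 27 24 23
f 24 18 25
f 20 26 21
f 20 21 19
f 20 19 23
f 20 23 25
f 20 25 26
f 21 26 22
f 19 21 28
f 23 19 27
f 25 23 24
f 26 25 18



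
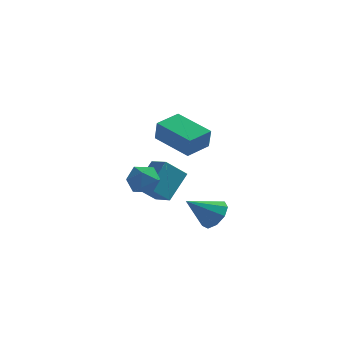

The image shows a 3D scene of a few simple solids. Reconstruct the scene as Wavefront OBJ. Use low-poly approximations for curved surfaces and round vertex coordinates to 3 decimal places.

v -4.514 0.641 -0.834
v -3.819 1.168 -0.494
v -3.601 -0.568 -0.826
v -2.906 -0.041 -0.486
v -3.65 -0.236 0.048
v -4.214 0.511 0.043
v -3.206 0.089 -1.363
v -3.77 0.836 -1.368
v -3.011 0.827 -0.821
v -3.285 0.626 0.051
v -4.135 -0.026 -1.371
v -4.409 -0.227 -0.499
v -4.681 2.315 -2.169
v -4.101 3.58 -0.861
v -3.747 2.895 -3.144
v -3.167 4.16 -1.837
v -3.773 1.5 -1.783
v -3.193 2.765 -0.476
v -2.839 2.08 -2.759
v -2.259 3.345 -1.451
v -0.46 1.31 -3.142
v 0.208 1.175 -2.493
v -1.7 0.57 -2.018
v -0.064 1.753 -2.413
v -0.521 2.123 -2.674
v -0.949 2.113 -3.153
v -1.148 1.727 -3.627
v -1.025 1.146 -3.874
v -0.638 0.642 -3.779
v -0.167 0.45 -3.385
v 0.167 0.661 -2.877
v -0.994 -2.213 2.203
v -0.825 -2.528 3.285
v -2.764 -1.214 2.77
v -2.594 -1.529 3.853
v -0.266 -1.051 2.427
v -0.096 -1.366 3.51
v -2.035 -0.052 2.995
v -1.866 -0.367 4.077
f 1 12 6
f 1 6 2
f 1 2 8
f 1 8 11
f 1 11 12
f 2 6 10
f 6 12 5
f 12 11 3
f 11 8 7
f 8 2 9
f 4 10 5
f 4 5 3
f 4 3 7
f 4 7 9
f 4 9 10
f 5 10 6
f 3 5 12
f 7 3 11
f 9 7 8
f 10 9 2
f 14 16 13
f 17 14 13
f 13 16 15
f 15 17 13
f 14 20 16
f 18 14 17
f 18 20 14
f 16 20 15
f 19 17 15
f 15 20 19
f 19 18 17
f 20 18 19
f 22 21 24
f 22 24 23
f 24 21 25
f 24 25 23
f 25 21 26
f 25 26 23
f 26 21 27
f 26 27 23
f 27 21 28
f 27 28 23
f 28 21 29
f 28 29 23
f 29 21 30
f 29 30 23
f 30 21 31
f 30 31 23
f 31 21 22
f 31 22 23
f 33 35 32
f 36 33 32
f 32 35 34
f 34 36 32
f 33 39 35
f 37 33 36
f 37 39 33
f 35 39 34
f 38 36 34
f 34 39 38
f 38 37 36
f 39 37 38



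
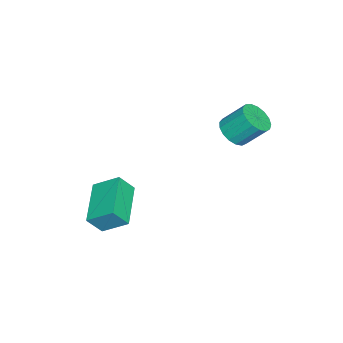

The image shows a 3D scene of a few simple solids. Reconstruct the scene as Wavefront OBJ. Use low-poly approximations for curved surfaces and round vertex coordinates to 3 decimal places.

v 1.063 0.925 1.602
v 1.69 1.21 1.428
v 1.563 2.06 2.363
v 0.937 1.775 2.538
v 1.466 1.384 1.24
v 1.34 2.234 2.175
v 1.15 1.452 1.135
v 1.024 2.302 2.07
v 0.815 1.4 1.137
v 0.688 2.25 2.072
v 0.536 1.239 1.246
v 0.409 2.089 2.181
v 0.378 1.006 1.436
v 0.251 1.856 2.371
v 0.377 0.755 1.664
v 0.25 1.604 2.6
v 0.533 0.542 1.879
v 0.407 1.392 2.814
v 0.811 0.417 2.03
v 0.684 1.267 2.965
v 1.146 0.409 2.083
v 1.02 1.259 3.018
v 1.463 0.519 2.026
v 1.336 1.369 2.961
v 1.688 0.722 1.872
v 1.561 1.571 2.807
v 1.77 0.971 1.656
v 1.643 1.821 2.591
v 3.179 -3.839 -1.071
v 3.127 -2.812 -0.396
v 2.847 -3.362 -1.822
v 2.795 -2.335 -1.147
v 4.985 -3.405 -1.593
v 4.933 -2.378 -0.918
v 4.653 -2.928 -2.344
v 4.601 -1.901 -1.669
f 2 1 5
f 2 5 3
f 3 5 6
f 3 6 4
f 5 1 7
f 5 7 6
f 6 7 8
f 6 8 4
f 7 1 9
f 7 9 8
f 8 9 10
f 8 10 4
f 9 1 11
f 9 11 10
f 10 11 12
f 10 12 4
f 11 1 13
f 11 13 12
f 12 13 14
f 12 14 4
f 13 1 15
f 13 15 14
f 14 15 16
f 14 16 4
f 15 1 17
f 15 17 16
f 16 17 18
f 16 18 4
f 17 1 19
f 17 19 18
f 18 19 20
f 18 20 4
f 19 1 21
f 19 21 20
f 20 21 22
f 20 22 4
f 21 1 23
f 21 23 22
f 22 23 24
f 22 24 4
f 23 1 25
f 23 25 24
f 24 25 26
f 24 26 4
f 25 1 27
f 25 27 26
f 26 27 28
f 26 28 4
f 27 1 2
f 27 2 28
f 28 2 3
f 28 3 4
f 30 32 29
f 33 30 29
f 29 32 31
f 31 33 29
f 30 36 32
f 34 30 33
f 34 36 30
f 32 36 31
f 35 33 31
f 31 36 35
f 35 34 33
f 36 34 35



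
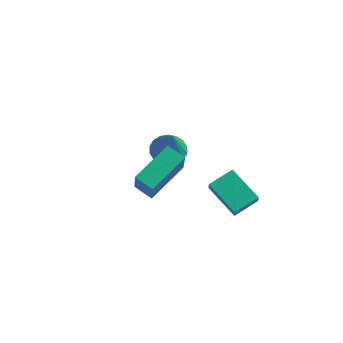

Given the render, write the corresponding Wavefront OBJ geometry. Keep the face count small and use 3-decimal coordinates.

v 0.41 0.808 -0.741
v 0.874 1.792 -0.31
v 1.828 0.481 -1.519
v 2.291 1.465 -1.088
v 0.689 0.375 -0.052
v 1.152 1.359 0.379
v 2.106 0.048 -0.83
v 2.57 1.032 -0.399
v -2.294 1.969 -0.531
v -1.678 1.674 -0.907
v -1.586 1.231 1.211
v -1.569 1.991 -0.817
v -1.603 2.304 -0.67
v -1.775 2.55 -0.496
v -2.049 2.682 -0.328
v -2.372 2.672 -0.201
v -2.679 2.523 -0.139
v -2.911 2.265 -0.155
v -3.02 1.948 -0.245
v -2.985 1.635 -0.391
v -2.814 1.388 -0.566
v -2.539 1.257 -0.733
v -2.217 1.267 -0.86
v -1.909 1.415 -0.922
v 0.215 -2.831 1.304
v -0.559 -2.839 1.63
v 0.536 -1.184 2.105
v -0.238 -1.192 2.431
v 0.918 -3.768 2.949
v 0.144 -3.776 3.275
v 1.239 -2.121 3.75
v 0.465 -2.129 4.076
f 2 4 1
f 5 2 1
f 1 4 3
f 3 5 1
f 2 8 4
f 6 2 5
f 6 8 2
f 4 8 3
f 7 5 3
f 3 8 7
f 7 6 5
f 8 6 7
f 10 9 12
f 10 12 11
f 12 9 13
f 12 13 11
f 13 9 14
f 13 14 11
f 14 9 15
f 14 15 11
f 15 9 16
f 15 16 11
f 16 9 17
f 16 17 11
f 17 9 18
f 17 18 11
f 18 9 19
f 18 19 11
f 19 9 20
f 19 20 11
f 20 9 21
f 20 21 11
f 21 9 22
f 21 22 11
f 22 9 23
f 22 23 11
f 23 9 24
f 23 24 11
f 24 9 10
f 24 10 11
f 26 28 25
f 29 26 25
f 25 28 27
f 27 29 25
f 26 32 28
f 30 26 29
f 30 32 26
f 28 32 27
f 31 29 27
f 27 32 31
f 31 30 29
f 32 30 31



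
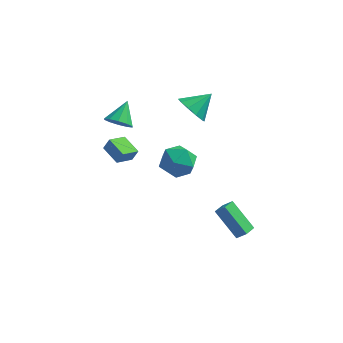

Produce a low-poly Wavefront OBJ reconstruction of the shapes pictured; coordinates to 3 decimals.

v 0.639 -2.138 1.66
v 1.512 -2.369 2.382
v -0.272 -3.651 2.278
v 0.601 -3.882 3
v -0.072 -2.96 3.184
v 0.491 -2.025 2.802
v 0.749 -3.995 1.858
v 1.312 -3.06 1.476
v 1.58 -3.517 2.504
v 1.073 -2.877 3.324
v 0.167 -3.143 1.336
v -0.34 -2.503 2.156
v -4.528 0.588 -0.765
v -4.188 0.685 -0.025
v -3.877 1.517 -1.186
v -3.537 1.614 -0.446
v -3.523 -0.274 -1.114
v -3.183 -0.177 -0.374
v -2.872 0.655 -1.535
v -2.532 0.752 -0.795
v -3.22 -0.851 2.993
v -2.836 -0.415 2.357
v -3 0.351 3.947
v -3.357 -0.307 2.34
v -3.824 -0.406 2.572
v -4.061 -0.675 2.965
v -3.976 -1.011 3.368
v -3.603 -1.286 3.628
v -3.083 -1.394 3.645
v -2.615 -1.295 3.413
v -2.378 -1.026 3.02
v -2.463 -0.69 2.617
v 2.479 -2.001 -2.655
v 3.053 -2.095 -2.049
v 2.75 -1.229 -2.792
v 3.325 -1.323 -2.186
v 3.855 -2.737 -4.074
v 4.43 -2.831 -3.468
v 4.127 -1.965 -4.211
v 4.701 -2.059 -3.605
v 0.483 0.849 3.4
v 1.281 0.605 2.779
v 1.437 1.731 4.28
v 1.003 1.136 2.547
v 0.527 1.558 2.641
v 0.034 1.708 3.024
v -0.288 1.53 3.552
v -0.315 1.092 4.021
v -0.038 0.561 4.253
v 0.439 0.139 4.159
v 0.932 -0.011 3.775
v 1.254 0.167 3.248
f 1 12 6
f 1 6 2
f 1 2 8
f 1 8 11
f 1 11 12
f 2 6 10
f 6 12 5
f 12 11 3
f 11 8 7
f 8 2 9
f 4 10 5
f 4 5 3
f 4 3 7
f 4 7 9
f 4 9 10
f 5 10 6
f 3 5 12
f 7 3 11
f 9 7 8
f 10 9 2
f 14 16 13
f 17 14 13
f 13 16 15
f 15 17 13
f 14 20 16
f 18 14 17
f 18 20 14
f 16 20 15
f 19 17 15
f 15 20 19
f 19 18 17
f 20 18 19
f 22 21 24
f 22 24 23
f 24 21 25
f 24 25 23
f 25 21 26
f 25 26 23
f 26 21 27
f 26 27 23
f 27 21 28
f 27 28 23
f 28 21 29
f 28 29 23
f 29 21 30
f 29 30 23
f 30 21 31
f 30 31 23
f 31 21 32
f 31 32 23
f 32 21 22
f 32 22 23
f 34 36 33
f 37 34 33
f 33 36 35
f 35 37 33
f 34 40 36
f 38 34 37
f 38 40 34
f 36 40 35
f 39 37 35
f 35 40 39
f 39 38 37
f 40 38 39
f 42 41 44
f 42 44 43
f 44 41 45
f 44 45 43
f 45 41 46
f 45 46 43
f 46 41 47
f 46 47 43
f 47 41 48
f 47 48 43
f 48 41 49
f 48 49 43
f 49 41 50
f 49 50 43
f 50 41 51
f 50 51 43
f 51 41 52
f 51 52 43
f 52 41 42
f 52 42 43



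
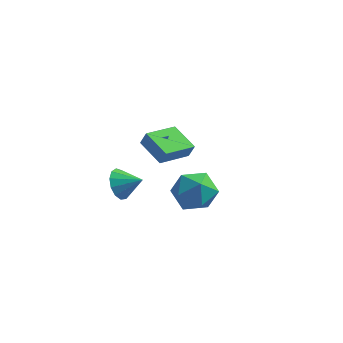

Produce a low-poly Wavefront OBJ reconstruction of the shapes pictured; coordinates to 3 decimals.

v -1.244 -2.079 2.802
v -0.858 -1.84 2.025
v -0.136 -2.061 3.358
v -0.983 -1.409 2.26
v -1.192 -1.191 2.668
v -1.417 -1.255 3.118
v -1.587 -1.58 3.468
v -1.648 -2.064 3.606
v -1.581 -2.553 3.489
v -1.407 -2.891 3.154
v -1.181 -2.972 2.707
v -0.976 -2.769 2.29
v -0.855 -2.347 2.036
v 2.457 0.304 1.602
v 3.114 -0.588 2.137
v 0.806 -0.792 1.803
v 1.463 -1.684 2.338
v 1.285 -0.616 2.922
v 2.304 0.061 2.799
v 1.616 -1.441 1.141
v 2.635 -0.764 1.018
v 2.594 -1.666 1.853
v 2.389 -1.157 2.953
v 1.531 -0.223 0.987
v 1.326 0.286 2.087
v -2.06 3.441 1.473
v -1.749 3.447 2.243
v -1.067 5.031 1.06
v -0.756 5.037 1.83
v -0.744 2.483 0.95
v -0.433 2.489 1.72
v 0.249 4.073 0.537
v 0.56 4.079 1.307
f 2 1 4
f 2 4 3
f 4 1 5
f 4 5 3
f 5 1 6
f 5 6 3
f 6 1 7
f 6 7 3
f 7 1 8
f 7 8 3
f 8 1 9
f 8 9 3
f 9 1 10
f 9 10 3
f 10 1 11
f 10 11 3
f 11 1 12
f 11 12 3
f 12 1 13
f 12 13 3
f 13 1 2
f 13 2 3
f 14 25 19
f 14 19 15
f 14 15 21
f 14 21 24
f 14 24 25
f 15 19 23
f 19 25 18
f 25 24 16
f 24 21 20
f 21 15 22
f 17 23 18
f 17 18 16
f 17 16 20
f 17 20 22
f 17 22 23
f 18 23 19
f 16 18 25
f 20 16 24
f 22 20 21
f 23 22 15
f 27 29 26
f 30 27 26
f 26 29 28
f 28 30 26
f 27 33 29
f 31 27 30
f 31 33 27
f 29 33 28
f 32 30 28
f 28 33 32
f 32 31 30
f 33 31 32



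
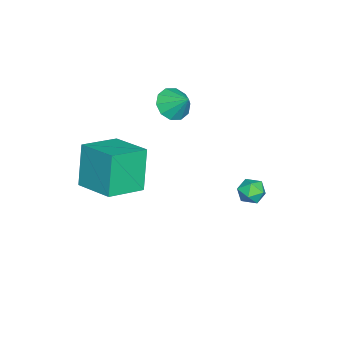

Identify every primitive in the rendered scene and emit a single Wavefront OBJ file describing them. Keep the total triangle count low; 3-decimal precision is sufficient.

v 2.656 -2.683 -0.167
v 1.9 -2.771 1.843
v 1.155 -1.66 -0.687
v 0.398 -1.748 1.323
v 3.642 -1.012 0.277
v 2.885 -1.1 2.287
v 2.14 0.011 -0.243
v 1.384 -0.077 1.767
v -2.641 -0.174 1.687
v -1.902 -0.077 1.201
v -2.219 0.654 2.493
v -2.273 0.287 1.021
v -2.784 0.475 1.095
v -3.241 0.415 1.396
v -3.468 0.13 1.808
v -3.38 -0.271 2.173
v -3.009 -0.635 2.353
v -2.497 -0.823 2.279
v -2.04 -0.763 1.978
v -1.813 -0.478 1.566
v -1.077 4.342 -1.981
v -0.645 3.781 -2.081
v -1.975 3.719 -2.359
v -1.543 3.158 -2.459
v -1.692 3.381 -1.796
v -1.137 3.766 -1.563
v -1.483 3.734 -2.877
v -0.928 4.119 -2.644
v -0.896 3.405 -2.635
v -1.025 3.187 -1.967
v -1.595 4.313 -2.473
v -1.724 4.095 -1.805
f 2 4 1
f 5 2 1
f 1 4 3
f 3 5 1
f 2 8 4
f 6 2 5
f 6 8 2
f 4 8 3
f 7 5 3
f 3 8 7
f 7 6 5
f 8 6 7
f 10 9 12
f 10 12 11
f 12 9 13
f 12 13 11
f 13 9 14
f 13 14 11
f 14 9 15
f 14 15 11
f 15 9 16
f 15 16 11
f 16 9 17
f 16 17 11
f 17 9 18
f 17 18 11
f 18 9 19
f 18 19 11
f 19 9 20
f 19 20 11
f 20 9 10
f 20 10 11
f 21 32 26
f 21 26 22
f 21 22 28
f 21 28 31
f 21 31 32
f 22 26 30
f 26 32 25
f 32 31 23
f 31 28 27
f 28 22 29
f 24 30 25
f 24 25 23
f 24 23 27
f 24 27 29
f 24 29 30
f 25 30 26
f 23 25 32
f 27 23 31
f 29 27 28
f 30 29 22



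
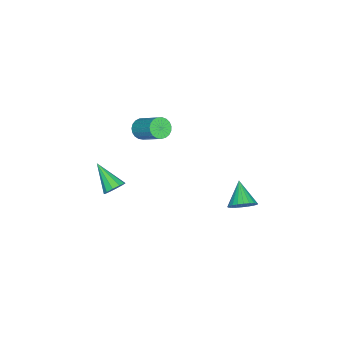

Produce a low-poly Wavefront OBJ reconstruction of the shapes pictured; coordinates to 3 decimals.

v 0.117 -1.025 2.506
v 0.525 -0.779 2.007
v 1.092 0.61 3.155
v 0.683 0.365 3.654
v 0.28 -0.639 1.958
v 0.847 0.751 3.106
v 0.007 -0.565 2.003
v 0.573 0.825 3.152
v -0.248 -0.571 2.136
v 0.319 0.819 3.284
v -0.439 -0.655 2.332
v 0.128 0.735 3.481
v -0.535 -0.803 2.559
v 0.032 0.587 3.707
v -0.517 -0.99 2.776
v 0.049 0.4 3.924
v -0.39 -1.182 2.946
v 0.176 0.208 4.095
v -0.176 -1.348 3.041
v 0.391 0.042 4.189
v 0.089 -1.457 3.043
v 0.656 -0.068 4.191
v 0.359 -1.492 2.952
v 0.926 -0.102 4.1
v 0.587 -1.446 2.784
v 1.154 -0.056 3.932
v 0.734 -1.328 2.567
v 1.3 0.062 3.716
v 0.774 -1.156 2.341
v 1.34 0.233 3.489
v 0.7 -0.962 2.142
v 1.267 0.427 3.291
v 2.17 -1.726 -1.391
v 2.436 -2.183 -1.834
v 1.51 -3.154 -0.309
v 2.732 -2.098 -1.539
v 2.814 -1.87 -1.188
v 2.65 -1.587 -0.915
v 2.303 -1.357 -0.823
v 1.905 -1.268 -0.948
v 1.609 -1.353 -1.242
v 1.527 -1.581 -1.593
v 1.691 -1.864 -1.867
v 2.038 -2.094 -1.959
v -2.112 4.088 -4.332
v -1.517 4.035 -3.699
v -3.228 3.332 -3.348
v -1.66 4.335 -3.631
v -1.872 4.598 -3.669
v -2.12 4.783 -3.809
v -2.367 4.862 -4.028
v -2.575 4.823 -4.293
v -2.713 4.673 -4.565
v -2.759 4.433 -4.801
v -2.706 4.141 -4.966
v -2.563 3.841 -5.034
v -2.351 3.579 -4.996
v -2.103 3.394 -4.856
v -1.856 3.315 -4.637
v -1.648 3.353 -4.372
v -1.511 3.504 -4.1
v -1.465 3.743 -3.864
f 2 1 5
f 2 5 3
f 3 5 6
f 3 6 4
f 5 1 7
f 5 7 6
f 6 7 8
f 6 8 4
f 7 1 9
f 7 9 8
f 8 9 10
f 8 10 4
f 9 1 11
f 9 11 10
f 10 11 12
f 10 12 4
f 11 1 13
f 11 13 12
f 12 13 14
f 12 14 4
f 13 1 15
f 13 15 14
f 14 15 16
f 14 16 4
f 15 1 17
f 15 17 16
f 16 17 18
f 16 18 4
f 17 1 19
f 17 19 18
f 18 19 20
f 18 20 4
f 19 1 21
f 19 21 20
f 20 21 22
f 20 22 4
f 21 1 23
f 21 23 22
f 22 23 24
f 22 24 4
f 23 1 25
f 23 25 24
f 24 25 26
f 24 26 4
f 25 1 27
f 25 27 26
f 26 27 28
f 26 28 4
f 27 1 29
f 27 29 28
f 28 29 30
f 28 30 4
f 29 1 31
f 29 31 30
f 30 31 32
f 30 32 4
f 31 1 2
f 31 2 32
f 32 2 3
f 32 3 4
f 34 33 36
f 34 36 35
f 36 33 37
f 36 37 35
f 37 33 38
f 37 38 35
f 38 33 39
f 38 39 35
f 39 33 40
f 39 40 35
f 40 33 41
f 40 41 35
f 41 33 42
f 41 42 35
f 42 33 43
f 42 43 35
f 43 33 44
f 43 44 35
f 44 33 34
f 44 34 35
f 46 45 48
f 46 48 47
f 48 45 49
f 48 49 47
f 49 45 50
f 49 50 47
f 50 45 51
f 50 51 47
f 51 45 52
f 51 52 47
f 52 45 53
f 52 53 47
f 53 45 54
f 53 54 47
f 54 45 55
f 54 55 47
f 55 45 56
f 55 56 47
f 56 45 57
f 56 57 47
f 57 45 58
f 57 58 47
f 58 45 59
f 58 59 47
f 59 45 60
f 59 60 47
f 60 45 61
f 60 61 47
f 61 45 62
f 61 62 47
f 62 45 46
f 62 46 47



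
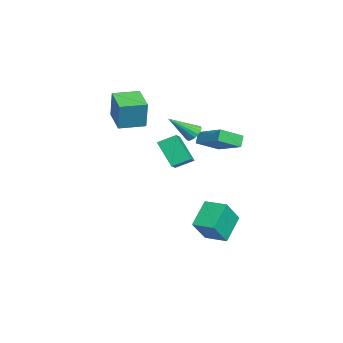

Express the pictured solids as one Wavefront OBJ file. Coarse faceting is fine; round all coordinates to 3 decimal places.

v 1.733 0.858 2.557
v 3.256 2.027 3.357
v 1.108 2.194 1.796
v 2.631 3.363 2.596
v 2.209 0.697 1.884
v 3.732 1.866 2.684
v 1.584 2.033 1.123
v 3.107 3.202 1.923
v 3.026 0.554 2.982
v 3.591 0.781 3.141
v 3.254 -0.894 4.238
v 3.403 0.917 3.332
v 3.127 0.97 3.443
v 2.829 0.928 3.449
v 2.575 0.8 3.347
v 2.425 0.615 3.162
v 2.413 0.417 2.936
v 2.54 0.249 2.72
v 2.779 0.152 2.564
v 3.075 0.146 2.504
v 3.359 0.234 2.553
v 3.567 0.395 2.701
v 3.651 0.592 2.913
v 1.567 -1.492 1.71
v 1.483 -0.385 2.24
v -0.105 -1.216 0.872
v -0.188 -0.109 1.402
v 2.468 -0.691 0.178
v 2.385 0.416 0.708
v 0.797 -0.415 -0.66
v 0.713 0.692 -0.13
v 4.122 0.417 -3.73
v 2.81 1.199 -2.502
v 3.143 1.2 -5.275
v 1.831 1.982 -4.047
v 4.929 1.618 -3.633
v 3.617 2.4 -2.405
v 3.95 2.401 -5.178
v 2.638 3.183 -3.95
v -2.21 -4.136 2.491
v -1.771 -4.039 4.378
v -2.613 -2.505 2.5
v -2.174 -2.408 4.388
v -0.426 -3.692 2.052
v 0.013 -3.595 3.94
v -0.829 -2.061 2.062
v -0.39 -1.964 3.949
f 2 4 1
f 5 2 1
f 1 4 3
f 3 5 1
f 2 8 4
f 6 2 5
f 6 8 2
f 4 8 3
f 7 5 3
f 3 8 7
f 7 6 5
f 8 6 7
f 10 9 12
f 10 12 11
f 12 9 13
f 12 13 11
f 13 9 14
f 13 14 11
f 14 9 15
f 14 15 11
f 15 9 16
f 15 16 11
f 16 9 17
f 16 17 11
f 17 9 18
f 17 18 11
f 18 9 19
f 18 19 11
f 19 9 20
f 19 20 11
f 20 9 21
f 20 21 11
f 21 9 22
f 21 22 11
f 22 9 23
f 22 23 11
f 23 9 10
f 23 10 11
f 25 27 24
f 28 25 24
f 24 27 26
f 26 28 24
f 25 31 27
f 29 25 28
f 29 31 25
f 27 31 26
f 30 28 26
f 26 31 30
f 30 29 28
f 31 29 30
f 33 35 32
f 36 33 32
f 32 35 34
f 34 36 32
f 33 39 35
f 37 33 36
f 37 39 33
f 35 39 34
f 38 36 34
f 34 39 38
f 38 37 36
f 39 37 38
f 41 43 40
f 44 41 40
f 40 43 42
f 42 44 40
f 41 47 43
f 45 41 44
f 45 47 41
f 43 47 42
f 46 44 42
f 42 47 46
f 46 45 44
f 47 45 46



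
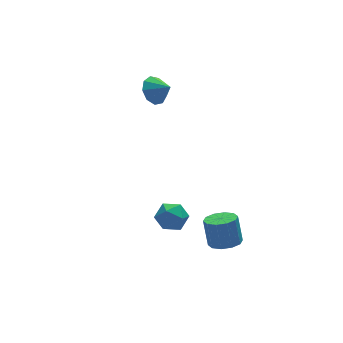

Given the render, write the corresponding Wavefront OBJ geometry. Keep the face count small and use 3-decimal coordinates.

v -0.84 3.794 1.895
v -0.224 3.797 1.338
v -0.32 3.126 2.465
v -0.135 4.2 1.729
v -0.376 4.413 2.197
v -0.834 4.335 2.524
v -1.295 4.005 2.556
v -1.542 3.575 2.279
v -1.461 3.248 1.823
v -1.089 3.176 1.4
v -0.601 3.393 1.208
v -2.468 -0.82 -2.973
v -1.872 -1.31 -3.334
v -2.568 -1.71 -1.926
v -1.972 -2.2 -2.287
v -1.761 -1.44 -1.966
v -1.699 -0.89 -2.614
v -2.741 -2.13 -2.646
v -2.679 -1.58 -3.294
v -2.041 -2.12 -3.132
v -1.435 -1.694 -2.712
v -3.005 -1.326 -2.548
v -2.399 -0.9 -2.128
v -0.007 -2.525 -4.468
v 0.757 -2.296 -4.54
v 0.73 -1.787 -3.204
v -0.033 -2.015 -3.132
v 0.47 -1.921 -4.688
v 0.444 -1.412 -3.353
v 0.002 -1.777 -4.753
v -0.025 -1.268 -3.417
v -0.47 -1.919 -4.708
v -0.497 -1.409 -3.373
v -0.765 -2.291 -4.572
v -0.791 -1.782 -3.236
v -0.77 -2.753 -4.396
v -0.797 -2.244 -3.06
v -0.484 -3.128 -4.247
v -0.51 -2.619 -2.912
v -0.015 -3.272 -4.183
v -0.042 -2.763 -2.847
v 0.457 -3.131 -4.227
v 0.43 -2.621 -2.892
v 0.751 -2.758 -4.364
v 0.725 -2.249 -3.028
f 2 1 4
f 2 4 3
f 4 1 5
f 4 5 3
f 5 1 6
f 5 6 3
f 6 1 7
f 6 7 3
f 7 1 8
f 7 8 3
f 8 1 9
f 8 9 3
f 9 1 10
f 9 10 3
f 10 1 11
f 10 11 3
f 11 1 2
f 11 2 3
f 12 23 17
f 12 17 13
f 12 13 19
f 12 19 22
f 12 22 23
f 13 17 21
f 17 23 16
f 23 22 14
f 22 19 18
f 19 13 20
f 15 21 16
f 15 16 14
f 15 14 18
f 15 18 20
f 15 20 21
f 16 21 17
f 14 16 23
f 18 14 22
f 20 18 19
f 21 20 13
f 25 24 28
f 25 28 26
f 26 28 29
f 26 29 27
f 28 24 30
f 28 30 29
f 29 30 31
f 29 31 27
f 30 24 32
f 30 32 31
f 31 32 33
f 31 33 27
f 32 24 34
f 32 34 33
f 33 34 35
f 33 35 27
f 34 24 36
f 34 36 35
f 35 36 37
f 35 37 27
f 36 24 38
f 36 38 37
f 37 38 39
f 37 39 27
f 38 24 40
f 38 40 39
f 39 40 41
f 39 41 27
f 40 24 42
f 40 42 41
f 41 42 43
f 41 43 27
f 42 24 44
f 42 44 43
f 43 44 45
f 43 45 27
f 44 24 25
f 44 25 45
f 45 25 26
f 45 26 27



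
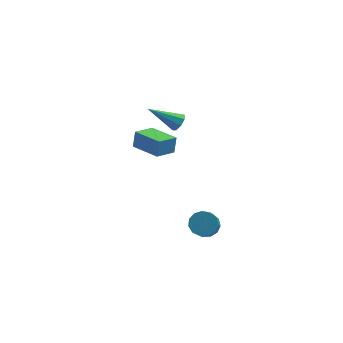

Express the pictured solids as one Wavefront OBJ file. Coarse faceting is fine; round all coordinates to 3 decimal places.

v -2.28 -1.01 3.125
v -1.971 -0.752 3.609
v -3.98 -1.17 4.295
v -2.191 -0.422 3.334
v -2.464 -0.437 2.937
v -2.628 -0.788 2.649
v -2.589 -1.268 2.64
v -2.369 -1.597 2.915
v -2.097 -1.582 3.313
v -1.932 -1.232 3.6
v -3.499 -0.966 0.034
v -3.397 -0.656 1.085
v -5.004 0.271 -0.184
v -4.902 0.58 0.867
v -2.618 0.04 -0.347
v -2.516 0.349 0.704
v -4.123 1.276 -0.565
v -4.021 1.586 0.486
v -0.602 -2.5 -4.556
v 0.115 -2.212 -4.227
v 0.06 -3.571 -2.915
v -0.658 -3.86 -3.244
v -0.235 -1.984 -4.005
v -0.29 -3.343 -2.693
v -0.701 -1.919 -3.958
v -0.757 -3.278 -2.646
v -1.136 -2.039 -4.101
v -1.192 -3.398 -2.788
v -1.402 -2.306 -4.388
v -1.457 -3.665 -3.076
v -1.414 -2.634 -4.729
v -1.469 -3.993 -3.416
v -1.168 -2.92 -5.014
v -1.223 -4.279 -3.702
v -0.742 -3.073 -5.155
v -0.798 -4.432 -3.843
v -0.272 -3.044 -5.105
v -0.328 -4.403 -3.793
v 0.093 -2.843 -4.881
v 0.037 -4.202 -3.569
v 0.237 -2.532 -4.554
v 0.182 -3.892 -3.242
f 2 1 4
f 2 4 3
f 4 1 5
f 4 5 3
f 5 1 6
f 5 6 3
f 6 1 7
f 6 7 3
f 7 1 8
f 7 8 3
f 8 1 9
f 8 9 3
f 9 1 10
f 9 10 3
f 10 1 2
f 10 2 3
f 12 14 11
f 15 12 11
f 11 14 13
f 13 15 11
f 12 18 14
f 16 12 15
f 16 18 12
f 14 18 13
f 17 15 13
f 13 18 17
f 17 16 15
f 18 16 17
f 20 19 23
f 20 23 21
f 21 23 24
f 21 24 22
f 23 19 25
f 23 25 24
f 24 25 26
f 24 26 22
f 25 19 27
f 25 27 26
f 26 27 28
f 26 28 22
f 27 19 29
f 27 29 28
f 28 29 30
f 28 30 22
f 29 19 31
f 29 31 30
f 30 31 32
f 30 32 22
f 31 19 33
f 31 33 32
f 32 33 34
f 32 34 22
f 33 19 35
f 33 35 34
f 34 35 36
f 34 36 22
f 35 19 37
f 35 37 36
f 36 37 38
f 36 38 22
f 37 19 39
f 37 39 38
f 38 39 40
f 38 40 22
f 39 19 41
f 39 41 40
f 40 41 42
f 40 42 22
f 41 19 20
f 41 20 42
f 42 20 21
f 42 21 22



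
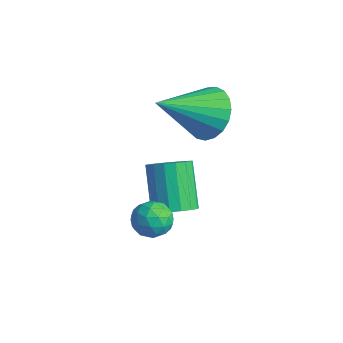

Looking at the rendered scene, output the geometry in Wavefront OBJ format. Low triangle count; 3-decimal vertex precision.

v 0.218 1.62 -1.018
v 0.687 2.059 -0.826
v -0.229 2.498 0.41
v -0.698 2.06 0.218
v 0.5 2.228 -1.025
v -0.416 2.667 0.211
v 0.249 2.258 -1.222
v -0.667 2.697 0.014
v -0.01 2.142 -1.372
v -0.926 2.581 -0.136
v -0.216 1.906 -1.441
v -1.132 2.345 -0.205
v -0.323 1.605 -1.413
v -1.239 2.044 -0.177
v -0.306 1.307 -1.295
v -1.222 1.747 -0.059
v -0.169 1.082 -1.113
v -1.085 1.521 0.123
v 0.057 0.979 -0.91
v -0.859 1.418 0.327
v 0.319 1.024 -0.731
v -0.597 1.463 0.505
v 0.559 1.205 -0.618
v -0.357 1.644 0.618
v 0.72 1.481 -0.597
v -0.196 1.92 0.639
v 0.766 1.789 -0.672
v -0.15 2.229 0.564
v 0.52 0.517 0.04
v 0.829 0.632 -0.498
v 1.291 -0.072 0.358
v 1.6 0.043 -0.18
v 1.52 0.505 0.242
v 1.044 0.868 0.046
v 1.076 -0.308 -0.186
v 0.6 0.055 -0.382
v 1.173 0.121 -0.638
v 1.447 0.624 -0.373
v 0.673 -0.064 0.233
v 0.947 0.439 0.498
v 0.607 0.626 -0.257
v 1.513 -0.066 0.117
v 1.466 0.205 0.365
v 1.648 0.273 0.049
v 0.733 0.765 0.063
v 0.915 0.833 -0.253
v 1.321 0.758 0.182
v 1.205 -0.273 0.113
v 1.387 -0.205 -0.203
v 0.472 0.287 -0.189
v 0.654 0.355 -0.505
v 0.799 -0.198 -0.322
v 0.991 0.393 -0.655
v 1.444 0.047 -0.468
v 1.136 -0.159 -0.472
v 0.856 0.055 -0.587
v 1.152 0.689 -0.499
v 1.605 0.343 -0.313
v 1.558 0.614 -0.064
v 1.278 0.828 -0.18
v 1.354 0.389 -0.582
v 0.515 0.217 0.173
v 0.968 -0.129 0.359
v 0.842 -0.268 0.04
v 0.562 -0.054 -0.076
v 0.676 0.513 0.328
v 1.129 0.167 0.515
v 1.264 0.505 0.447
v 0.984 0.719 0.332
v 0.766 0.171 0.442
v -0.351 3.162 2.098
v 0.14 2.694 1.476
v -0.569 1.518 3.162
v 0.411 2.814 1.717
v 0.551 2.995 2.025
v 0.534 3.204 2.344
v 0.364 3.406 2.621
v 0.071 3.566 2.808
v -0.295 3.656 2.872
v -0.671 3.66 2.802
v -0.992 3.578 2.61
v -1.202 3.424 2.33
v -1.265 3.225 2.009
v -1.17 3.015 1.704
v -0.933 2.83 1.467
v -0.596 2.703 1.339
v -0.216 2.654 1.342
f 2 1 5
f 2 5 3
f 3 5 6
f 3 6 4
f 5 1 7
f 5 7 6
f 6 7 8
f 6 8 4
f 7 1 9
f 7 9 8
f 8 9 10
f 8 10 4
f 9 1 11
f 9 11 10
f 10 11 12
f 10 12 4
f 11 1 13
f 11 13 12
f 12 13 14
f 12 14 4
f 13 1 15
f 13 15 14
f 14 15 16
f 14 16 4
f 15 1 17
f 15 17 16
f 16 17 18
f 16 18 4
f 17 1 19
f 17 19 18
f 18 19 20
f 18 20 4
f 19 1 21
f 19 21 20
f 20 21 22
f 20 22 4
f 21 1 23
f 21 23 22
f 22 23 24
f 22 24 4
f 23 1 25
f 23 25 24
f 24 25 26
f 24 26 4
f 25 1 27
f 25 27 26
f 26 27 28
f 26 28 4
f 27 1 2
f 27 2 28
f 28 2 3
f 28 3 4
f 29 66 45
f 66 40 69
f 45 69 34
f 66 69 45
f 29 45 41
f 45 34 46
f 41 46 30
f 45 46 41
f 29 41 50
f 41 30 51
f 50 51 36
f 41 51 50
f 29 50 62
f 50 36 65
f 62 65 39
f 50 65 62
f 29 62 66
f 62 39 70
f 66 70 40
f 62 70 66
f 30 46 57
f 46 34 60
f 57 60 38
f 46 60 57
f 34 69 47
f 69 40 68
f 47 68 33
f 69 68 47
f 40 70 67
f 70 39 63
f 67 63 31
f 70 63 67
f 39 65 64
f 65 36 52
f 64 52 35
f 65 52 64
f 36 51 56
f 51 30 53
f 56 53 37
f 51 53 56
f 32 58 44
f 58 38 59
f 44 59 33
f 58 59 44
f 32 44 42
f 44 33 43
f 42 43 31
f 44 43 42
f 32 42 49
f 42 31 48
f 49 48 35
f 42 48 49
f 32 49 54
f 49 35 55
f 54 55 37
f 49 55 54
f 32 54 58
f 54 37 61
f 58 61 38
f 54 61 58
f 33 59 47
f 59 38 60
f 47 60 34
f 59 60 47
f 31 43 67
f 43 33 68
f 67 68 40
f 43 68 67
f 35 48 64
f 48 31 63
f 64 63 39
f 48 63 64
f 37 55 56
f 55 35 52
f 56 52 36
f 55 52 56
f 38 61 57
f 61 37 53
f 57 53 30
f 61 53 57
f 72 71 74
f 72 74 73
f 74 71 75
f 74 75 73
f 75 71 76
f 75 76 73
f 76 71 77
f 76 77 73
f 77 71 78
f 77 78 73
f 78 71 79
f 78 79 73
f 79 71 80
f 79 80 73
f 80 71 81
f 80 81 73
f 81 71 82
f 81 82 73
f 82 71 83
f 82 83 73
f 83 71 84
f 83 84 73
f 84 71 85
f 84 85 73
f 85 71 86
f 85 86 73
f 86 71 87
f 86 87 73
f 87 71 72
f 87 72 73



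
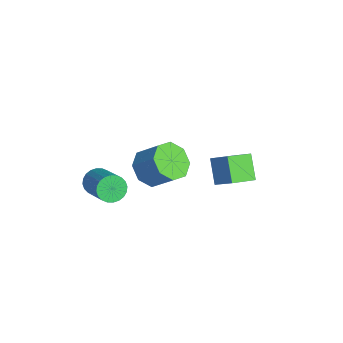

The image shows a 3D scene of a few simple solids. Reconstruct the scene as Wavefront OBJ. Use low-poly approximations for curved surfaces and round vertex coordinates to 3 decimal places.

v -1.671 1.545 -1.461
v -0.704 2.133 -0.54
v -2.039 2.896 -1.939
v -1.071 3.485 -1.018
v -0.569 1.455 -2.562
v 0.399 2.044 -1.641
v -0.936 2.807 -3.04
v 0.031 3.395 -2.119
v 1.299 -2.347 1.703
v 2.055 -3.146 1.715
v 2.897 -2.332 2.849
v 2.141 -1.533 2.837
v 2.231 -2.544 1.153
v 3.073 -1.731 2.287
v 1.861 -1.827 0.913
v 2.703 -1.013 2.047
v 1.162 -1.414 1.136
v 2.004 -0.601 2.27
v 0.543 -1.548 1.691
v 1.385 -0.734 2.825
v 0.367 -2.149 2.253
v 1.209 -1.336 3.387
v 0.737 -2.867 2.493
v 1.579 -2.053 3.627
v 1.436 -3.279 2.27
v 2.278 -2.466 3.404
v -3.707 -3.793 -3.904
v -3.284 -4.147 -4.511
v -1.429 -3.861 -3.382
v -1.853 -3.507 -2.776
v -3.276 -3.84 -4.6
v -1.422 -3.554 -3.472
v -3.335 -3.526 -4.584
v -1.48 -3.239 -3.455
v -3.45 -3.253 -4.465
v -1.595 -2.966 -3.336
v -3.604 -3.062 -4.26
v -1.75 -2.775 -3.131
v -3.774 -2.982 -4.001
v -1.92 -2.695 -2.872
v -3.934 -3.026 -3.727
v -2.079 -2.739 -2.598
v -4.059 -3.186 -3.48
v -2.205 -2.899 -2.351
v -4.131 -3.439 -3.298
v -2.276 -3.153 -2.169
v -4.138 -3.746 -3.208
v -2.284 -3.46 -2.08
v -4.08 -4.061 -3.225
v -2.225 -3.774 -2.096
v -3.965 -4.334 -3.344
v -2.11 -4.047 -2.215
v -3.81 -4.525 -3.549
v -1.956 -4.238 -2.42
v -3.64 -4.605 -3.808
v -1.786 -4.318 -2.679
v -3.481 -4.561 -4.082
v -1.626 -4.274 -2.953
v -3.355 -4.401 -4.329
v -1.501 -4.114 -3.2
f 2 4 1
f 5 2 1
f 1 4 3
f 3 5 1
f 2 8 4
f 6 2 5
f 6 8 2
f 4 8 3
f 7 5 3
f 3 8 7
f 7 6 5
f 8 6 7
f 10 9 13
f 10 13 11
f 11 13 14
f 11 14 12
f 13 9 15
f 13 15 14
f 14 15 16
f 14 16 12
f 15 9 17
f 15 17 16
f 16 17 18
f 16 18 12
f 17 9 19
f 17 19 18
f 18 19 20
f 18 20 12
f 19 9 21
f 19 21 20
f 20 21 22
f 20 22 12
f 21 9 23
f 21 23 22
f 22 23 24
f 22 24 12
f 23 9 25
f 23 25 24
f 24 25 26
f 24 26 12
f 25 9 10
f 25 10 26
f 26 10 11
f 26 11 12
f 28 27 31
f 28 31 29
f 29 31 32
f 29 32 30
f 31 27 33
f 31 33 32
f 32 33 34
f 32 34 30
f 33 27 35
f 33 35 34
f 34 35 36
f 34 36 30
f 35 27 37
f 35 37 36
f 36 37 38
f 36 38 30
f 37 27 39
f 37 39 38
f 38 39 40
f 38 40 30
f 39 27 41
f 39 41 40
f 40 41 42
f 40 42 30
f 41 27 43
f 41 43 42
f 42 43 44
f 42 44 30
f 43 27 45
f 43 45 44
f 44 45 46
f 44 46 30
f 45 27 47
f 45 47 46
f 46 47 48
f 46 48 30
f 47 27 49
f 47 49 48
f 48 49 50
f 48 50 30
f 49 27 51
f 49 51 50
f 50 51 52
f 50 52 30
f 51 27 53
f 51 53 52
f 52 53 54
f 52 54 30
f 53 27 55
f 53 55 54
f 54 55 56
f 54 56 30
f 55 27 57
f 55 57 56
f 56 57 58
f 56 58 30
f 57 27 59
f 57 59 58
f 58 59 60
f 58 60 30
f 59 27 28
f 59 28 60
f 60 28 29
f 60 29 30

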